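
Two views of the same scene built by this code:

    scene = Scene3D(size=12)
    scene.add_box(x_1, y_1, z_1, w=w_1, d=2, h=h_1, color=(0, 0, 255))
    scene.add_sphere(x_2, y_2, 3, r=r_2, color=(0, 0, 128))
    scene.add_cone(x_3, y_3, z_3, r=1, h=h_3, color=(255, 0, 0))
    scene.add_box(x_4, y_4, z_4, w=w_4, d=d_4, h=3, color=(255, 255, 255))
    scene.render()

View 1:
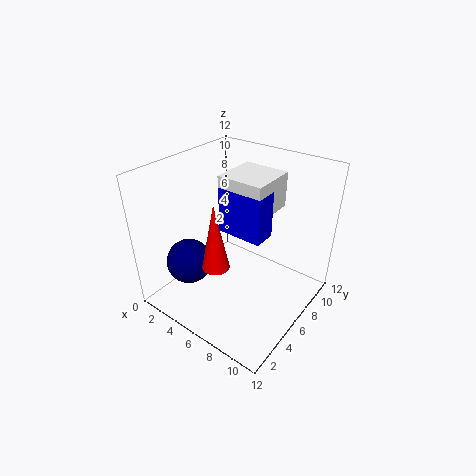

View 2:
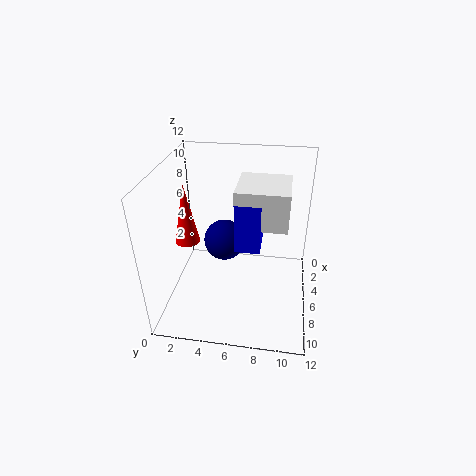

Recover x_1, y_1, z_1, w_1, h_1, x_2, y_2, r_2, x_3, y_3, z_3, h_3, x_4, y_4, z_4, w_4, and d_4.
x_1 = 4; y_1 = 6; z_1 = 6; w_1 = 4; h_1 = 4; x_2 = 2; y_2 = 4; r_2 = 2; x_3 = 7; y_3 = 2; z_3 = 6; h_3 = 5; x_4 = 4; y_4 = 6; z_4 = 8; w_4 = 4; d_4 = 4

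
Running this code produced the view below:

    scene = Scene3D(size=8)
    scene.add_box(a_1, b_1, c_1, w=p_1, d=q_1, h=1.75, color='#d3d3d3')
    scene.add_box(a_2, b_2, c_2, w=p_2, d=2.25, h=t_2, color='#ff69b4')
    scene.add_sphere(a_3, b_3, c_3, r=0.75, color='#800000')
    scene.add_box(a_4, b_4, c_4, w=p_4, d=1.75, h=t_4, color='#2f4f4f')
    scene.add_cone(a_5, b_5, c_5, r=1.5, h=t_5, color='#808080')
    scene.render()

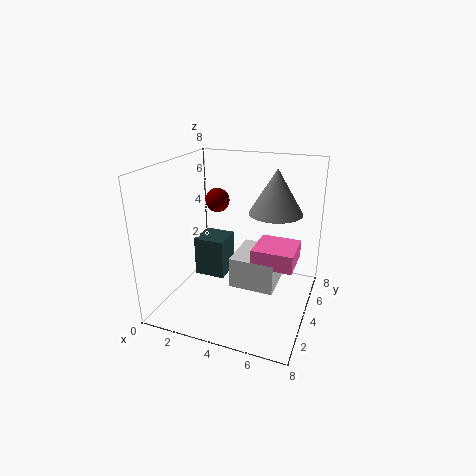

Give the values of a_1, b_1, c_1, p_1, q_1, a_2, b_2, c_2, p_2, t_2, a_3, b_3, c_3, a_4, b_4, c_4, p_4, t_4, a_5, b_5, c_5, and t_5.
a_1 = 3.75; b_1 = 3.25; c_1 = 1.25; p_1 = 2.5; q_1 = 2.75; a_2 = 5; b_2 = 3.25; c_2 = 2.75; p_2 = 2.25; t_2 = 1; a_3 = 1.75; b_3 = 6.25; c_3 = 5.25; a_4 = 1.5; b_4 = 3.5; c_4 = 1.5; p_4 = 1.75; t_4 = 2.25; a_5 = 5.75; b_5 = 5.25; c_5 = 5.25; t_5 = 2.5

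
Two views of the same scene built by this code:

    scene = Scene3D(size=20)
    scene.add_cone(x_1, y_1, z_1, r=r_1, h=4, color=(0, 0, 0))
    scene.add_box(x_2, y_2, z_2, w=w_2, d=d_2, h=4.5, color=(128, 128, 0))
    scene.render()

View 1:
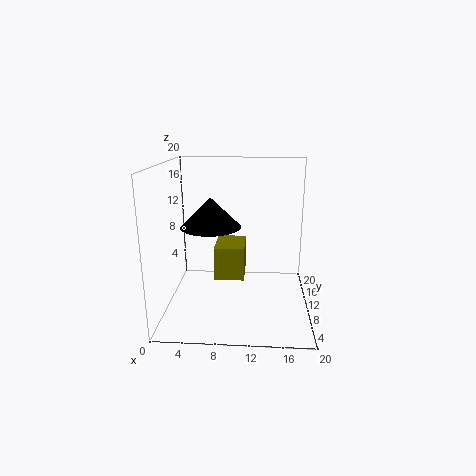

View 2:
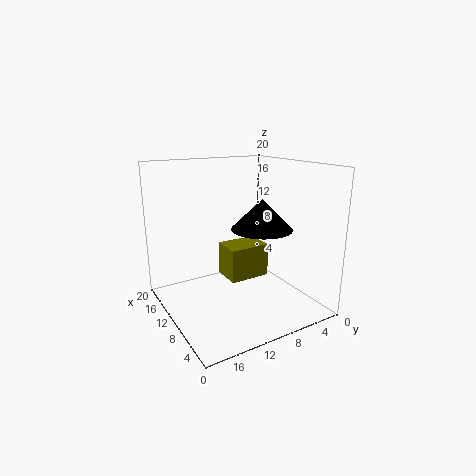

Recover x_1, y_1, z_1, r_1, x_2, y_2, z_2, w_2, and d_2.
x_1 = 6.5
y_1 = 8.5
z_1 = 12
r_1 = 4
x_2 = 7
y_2 = 7
z_2 = 5
w_2 = 4
d_2 = 5.5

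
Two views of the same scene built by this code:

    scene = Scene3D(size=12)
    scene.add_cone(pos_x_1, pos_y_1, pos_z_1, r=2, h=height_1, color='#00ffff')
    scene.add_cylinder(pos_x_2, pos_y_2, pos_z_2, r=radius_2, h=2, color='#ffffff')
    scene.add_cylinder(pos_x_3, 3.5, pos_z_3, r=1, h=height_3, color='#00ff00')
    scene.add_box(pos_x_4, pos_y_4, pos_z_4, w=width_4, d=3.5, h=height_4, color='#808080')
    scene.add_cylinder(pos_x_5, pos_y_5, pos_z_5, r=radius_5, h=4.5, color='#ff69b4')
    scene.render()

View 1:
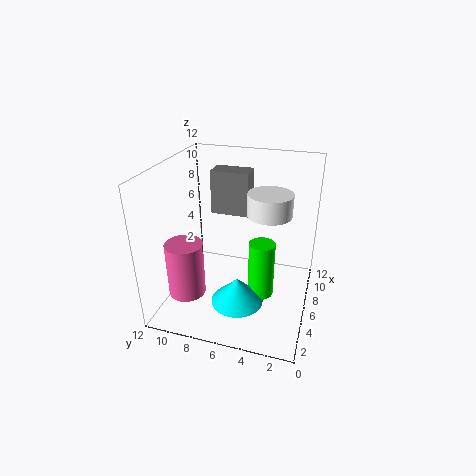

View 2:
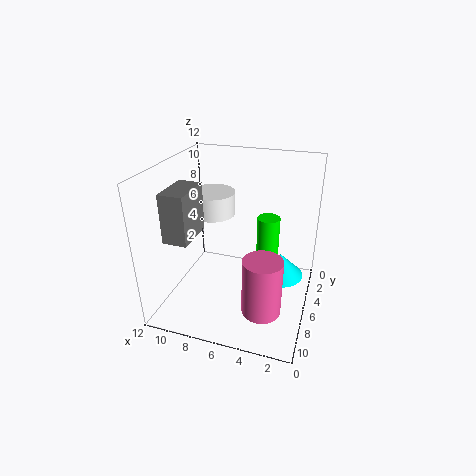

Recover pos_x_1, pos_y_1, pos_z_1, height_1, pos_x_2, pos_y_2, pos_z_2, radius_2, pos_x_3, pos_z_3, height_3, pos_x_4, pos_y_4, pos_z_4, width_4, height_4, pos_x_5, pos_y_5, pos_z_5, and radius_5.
pos_x_1 = 2.5, pos_y_1 = 5, pos_z_1 = 2.5, height_1 = 2, pos_x_2 = 9, pos_y_2 = 4, pos_z_2 = 7, radius_2 = 2, pos_x_3 = 4, pos_z_3 = 2.5, height_3 = 4.5, pos_x_4 = 9, pos_y_4 = 6, pos_z_4 = 6.5, width_4 = 2, height_4 = 4, pos_x_5 = 3, pos_y_5 = 9.5, pos_z_5 = 2, radius_5 = 1.5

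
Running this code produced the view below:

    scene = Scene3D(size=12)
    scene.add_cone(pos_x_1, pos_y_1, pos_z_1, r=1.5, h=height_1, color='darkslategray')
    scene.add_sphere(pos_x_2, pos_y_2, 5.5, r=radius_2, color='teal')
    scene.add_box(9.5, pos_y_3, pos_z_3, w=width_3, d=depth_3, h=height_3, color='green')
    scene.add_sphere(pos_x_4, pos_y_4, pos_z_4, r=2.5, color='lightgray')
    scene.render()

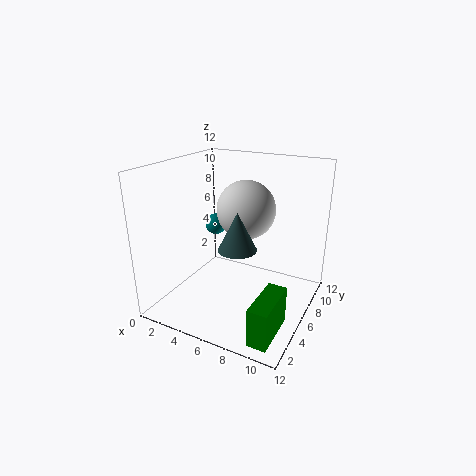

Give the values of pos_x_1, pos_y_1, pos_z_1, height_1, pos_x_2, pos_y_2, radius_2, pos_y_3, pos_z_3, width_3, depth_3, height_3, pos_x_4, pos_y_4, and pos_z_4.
pos_x_1 = 7, pos_y_1 = 4, pos_z_1 = 6, height_1 = 3, pos_x_2 = 2, pos_y_2 = 9, radius_2 = 1, pos_y_3 = 0.5, pos_z_3 = 0.5, width_3 = 1.5, depth_3 = 4, height_3 = 3, pos_x_4 = 6, pos_y_4 = 7.5, pos_z_4 = 8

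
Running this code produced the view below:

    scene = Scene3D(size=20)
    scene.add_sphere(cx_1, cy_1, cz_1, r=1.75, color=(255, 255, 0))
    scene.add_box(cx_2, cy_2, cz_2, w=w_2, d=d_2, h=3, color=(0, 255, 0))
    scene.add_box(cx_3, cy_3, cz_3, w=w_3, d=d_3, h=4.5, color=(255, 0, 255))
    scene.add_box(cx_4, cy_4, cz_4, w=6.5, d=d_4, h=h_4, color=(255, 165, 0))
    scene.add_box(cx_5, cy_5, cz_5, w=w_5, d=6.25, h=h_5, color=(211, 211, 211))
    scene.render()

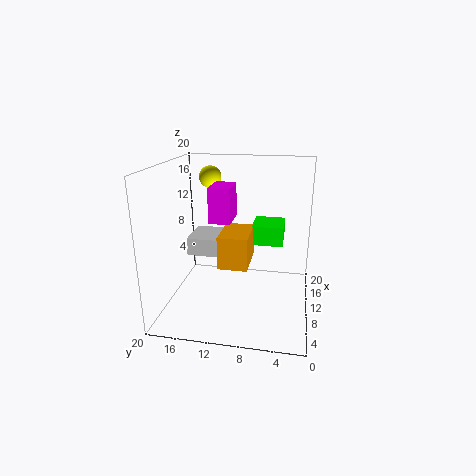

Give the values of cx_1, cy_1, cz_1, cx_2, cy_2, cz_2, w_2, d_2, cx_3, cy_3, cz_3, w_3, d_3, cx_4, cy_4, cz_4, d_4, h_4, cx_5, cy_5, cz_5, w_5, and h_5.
cx_1 = 18, cy_1 = 16, cz_1 = 16.75, cx_2 = 14.25, cy_2 = 4, cz_2 = 7.25, w_2 = 5.25, d_2 = 4.75, cx_3 = 6, cy_3 = 10.25, cz_3 = 13.25, w_3 = 4.25, d_3 = 2.75, cx_4 = 8.75, cy_4 = 8.5, cz_4 = 5.5, d_4 = 4.25, h_4 = 4.75, cx_5 = 12.5, cy_5 = 12.25, cz_5 = 5.5, w_5 = 6, h_5 = 2.75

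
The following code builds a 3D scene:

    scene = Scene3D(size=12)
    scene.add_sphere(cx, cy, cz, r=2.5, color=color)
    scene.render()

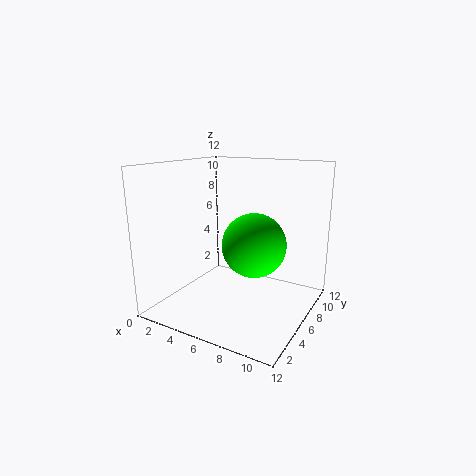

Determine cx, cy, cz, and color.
cx = 8; cy = 5; cz = 6; color = 'lime'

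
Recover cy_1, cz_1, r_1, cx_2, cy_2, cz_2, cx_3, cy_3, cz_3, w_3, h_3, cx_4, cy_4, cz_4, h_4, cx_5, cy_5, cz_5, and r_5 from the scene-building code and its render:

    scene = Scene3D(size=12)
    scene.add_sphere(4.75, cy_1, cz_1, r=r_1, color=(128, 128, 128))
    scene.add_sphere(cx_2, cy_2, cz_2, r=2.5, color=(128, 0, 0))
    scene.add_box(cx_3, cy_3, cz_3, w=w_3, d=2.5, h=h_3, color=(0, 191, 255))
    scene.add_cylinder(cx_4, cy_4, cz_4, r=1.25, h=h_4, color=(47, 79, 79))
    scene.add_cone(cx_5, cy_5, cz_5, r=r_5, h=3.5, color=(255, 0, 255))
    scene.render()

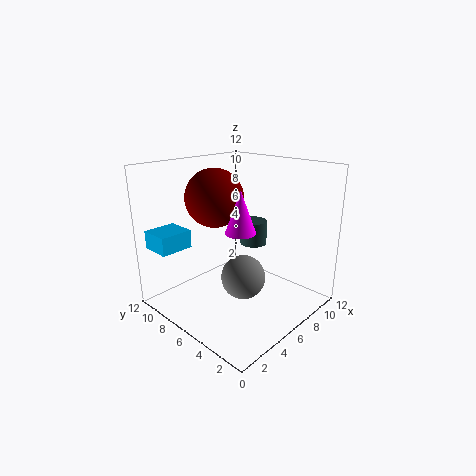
cy_1 = 4.25
cz_1 = 3.5
r_1 = 1.75
cx_2 = 5.75
cy_2 = 8.5
cz_2 = 9
cx_3 = 0.5
cy_3 = 8.75
cz_3 = 5.25
w_3 = 2.75
h_3 = 1.5
cx_4 = 9.75
cy_4 = 7.5
cz_4 = 4
h_4 = 2.25
cx_5 = 5.5
cy_5 = 5.25
cz_5 = 6.75
r_5 = 1.25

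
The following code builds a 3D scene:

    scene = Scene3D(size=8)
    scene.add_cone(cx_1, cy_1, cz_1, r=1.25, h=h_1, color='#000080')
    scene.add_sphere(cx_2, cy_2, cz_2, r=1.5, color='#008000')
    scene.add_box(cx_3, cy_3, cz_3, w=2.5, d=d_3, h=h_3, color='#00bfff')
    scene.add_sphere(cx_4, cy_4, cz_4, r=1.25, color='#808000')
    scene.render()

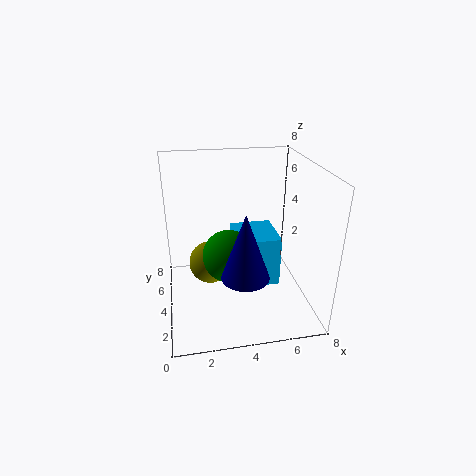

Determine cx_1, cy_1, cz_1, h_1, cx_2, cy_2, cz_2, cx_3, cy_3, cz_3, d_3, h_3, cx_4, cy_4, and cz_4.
cx_1 = 4, cy_1 = 2, cz_1 = 2.75, h_1 = 3.5, cx_2 = 3.5, cy_2 = 4.25, cz_2 = 2.75, cx_3 = 4, cy_3 = 3.75, cz_3 = 0.75, d_3 = 2.75, h_3 = 3, cx_4 = 2.5, cy_4 = 5, cz_4 = 2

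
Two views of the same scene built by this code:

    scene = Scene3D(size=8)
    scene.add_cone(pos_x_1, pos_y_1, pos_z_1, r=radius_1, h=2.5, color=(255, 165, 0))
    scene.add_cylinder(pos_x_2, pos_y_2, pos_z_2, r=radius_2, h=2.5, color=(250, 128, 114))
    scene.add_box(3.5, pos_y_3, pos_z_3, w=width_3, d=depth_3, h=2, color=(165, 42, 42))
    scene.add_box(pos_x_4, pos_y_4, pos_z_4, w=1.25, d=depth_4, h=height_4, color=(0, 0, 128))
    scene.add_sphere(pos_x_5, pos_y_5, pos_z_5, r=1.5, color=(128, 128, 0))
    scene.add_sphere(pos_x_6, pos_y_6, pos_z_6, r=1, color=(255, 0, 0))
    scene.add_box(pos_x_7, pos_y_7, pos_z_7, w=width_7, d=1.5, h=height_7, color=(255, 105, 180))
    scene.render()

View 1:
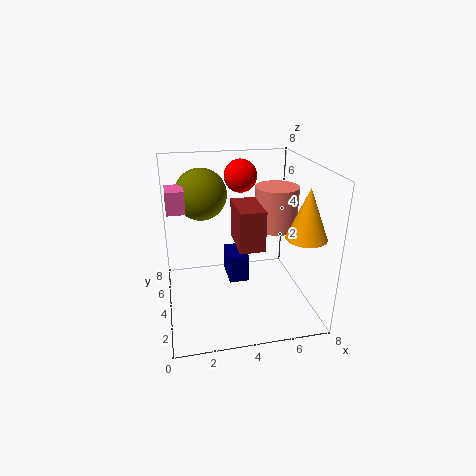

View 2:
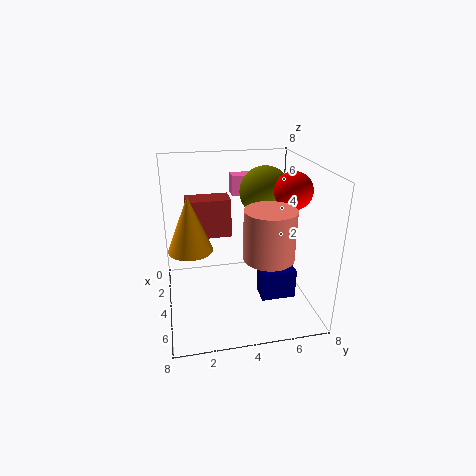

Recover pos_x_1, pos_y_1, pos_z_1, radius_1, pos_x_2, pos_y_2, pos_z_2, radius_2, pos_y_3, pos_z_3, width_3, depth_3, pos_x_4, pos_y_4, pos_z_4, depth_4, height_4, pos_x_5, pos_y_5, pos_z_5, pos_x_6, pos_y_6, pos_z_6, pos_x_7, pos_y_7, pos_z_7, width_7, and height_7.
pos_x_1 = 6.75; pos_y_1 = 1.25; pos_z_1 = 5; radius_1 = 1; pos_x_2 = 6.5; pos_y_2 = 5; pos_z_2 = 4; radius_2 = 1.25; pos_y_3 = 1.25; pos_z_3 = 4.5; width_3 = 1.25; depth_3 = 2.25; pos_x_4 = 3.75; pos_y_4 = 5.25; pos_z_4 = 0.25; depth_4 = 2; height_4 = 1.75; pos_x_5 = 2.25; pos_y_5 = 6; pos_z_5 = 6; pos_x_6 = 4.75; pos_y_6 = 6.75; pos_z_6 = 6.75; pos_x_7 = 0.25; pos_y_7 = 4.25; pos_z_7 = 5.5; width_7 = 1; height_7 = 1.25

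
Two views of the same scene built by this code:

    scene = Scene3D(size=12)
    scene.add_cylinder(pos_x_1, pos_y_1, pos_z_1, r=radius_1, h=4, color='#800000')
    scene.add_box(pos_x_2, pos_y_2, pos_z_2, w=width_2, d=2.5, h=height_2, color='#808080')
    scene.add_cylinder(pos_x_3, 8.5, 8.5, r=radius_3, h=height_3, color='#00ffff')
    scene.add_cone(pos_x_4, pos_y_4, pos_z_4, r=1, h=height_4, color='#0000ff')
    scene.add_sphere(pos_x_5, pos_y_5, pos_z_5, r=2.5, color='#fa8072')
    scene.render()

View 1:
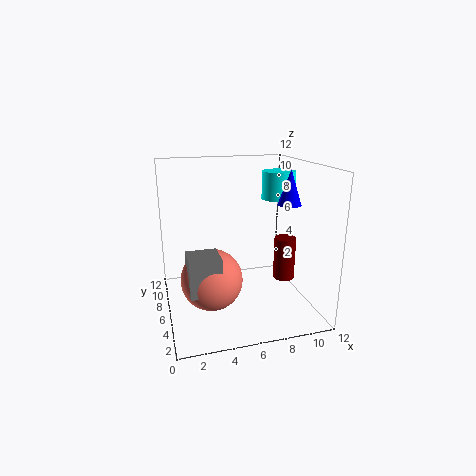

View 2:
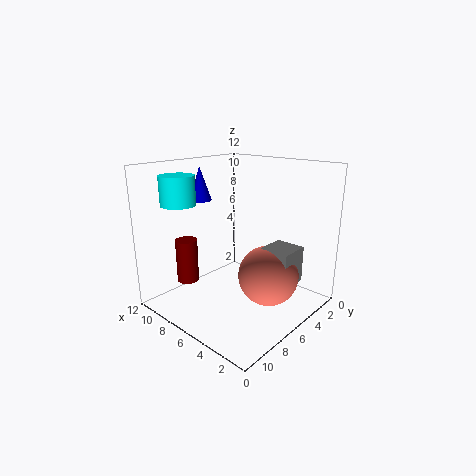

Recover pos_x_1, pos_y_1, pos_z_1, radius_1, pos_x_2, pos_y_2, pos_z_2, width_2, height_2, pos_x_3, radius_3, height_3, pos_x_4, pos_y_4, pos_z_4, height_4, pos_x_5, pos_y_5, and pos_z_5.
pos_x_1 = 11; pos_y_1 = 7.5; pos_z_1 = 1; radius_1 = 1; pos_x_2 = 1.5; pos_y_2 = 3; pos_z_2 = 2.5; width_2 = 2.5; height_2 = 3; pos_x_3 = 10.5; radius_3 = 1.5; height_3 = 2.5; pos_x_4 = 10.5; pos_y_4 = 6; pos_z_4 = 8.5; height_4 = 3; pos_x_5 = 3.5; pos_y_5 = 5; pos_z_5 = 3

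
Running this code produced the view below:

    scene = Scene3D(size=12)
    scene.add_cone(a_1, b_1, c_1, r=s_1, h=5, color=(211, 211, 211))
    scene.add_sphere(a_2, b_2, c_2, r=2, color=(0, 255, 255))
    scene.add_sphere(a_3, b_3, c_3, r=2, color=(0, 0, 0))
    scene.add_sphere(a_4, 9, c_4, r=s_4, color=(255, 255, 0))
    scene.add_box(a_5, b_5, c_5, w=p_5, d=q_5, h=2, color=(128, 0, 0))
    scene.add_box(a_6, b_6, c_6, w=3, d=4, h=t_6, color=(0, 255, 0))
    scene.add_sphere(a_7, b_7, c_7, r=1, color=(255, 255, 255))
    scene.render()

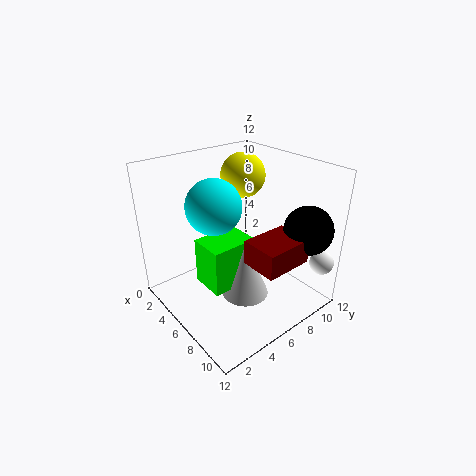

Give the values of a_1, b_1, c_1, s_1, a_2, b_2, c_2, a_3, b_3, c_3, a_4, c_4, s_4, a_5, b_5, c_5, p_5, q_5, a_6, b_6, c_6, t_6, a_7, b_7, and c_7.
a_1 = 7
b_1 = 6
c_1 = 1
s_1 = 2
a_2 = 7
b_2 = 3
c_2 = 10
a_3 = 10
b_3 = 10
c_3 = 7
a_4 = 3
c_4 = 10
s_4 = 2
a_5 = 8
b_5 = 5
c_5 = 5
p_5 = 3
q_5 = 4
a_6 = 4
b_6 = 3
c_6 = 2
t_6 = 4
a_7 = 11
b_7 = 11
c_7 = 4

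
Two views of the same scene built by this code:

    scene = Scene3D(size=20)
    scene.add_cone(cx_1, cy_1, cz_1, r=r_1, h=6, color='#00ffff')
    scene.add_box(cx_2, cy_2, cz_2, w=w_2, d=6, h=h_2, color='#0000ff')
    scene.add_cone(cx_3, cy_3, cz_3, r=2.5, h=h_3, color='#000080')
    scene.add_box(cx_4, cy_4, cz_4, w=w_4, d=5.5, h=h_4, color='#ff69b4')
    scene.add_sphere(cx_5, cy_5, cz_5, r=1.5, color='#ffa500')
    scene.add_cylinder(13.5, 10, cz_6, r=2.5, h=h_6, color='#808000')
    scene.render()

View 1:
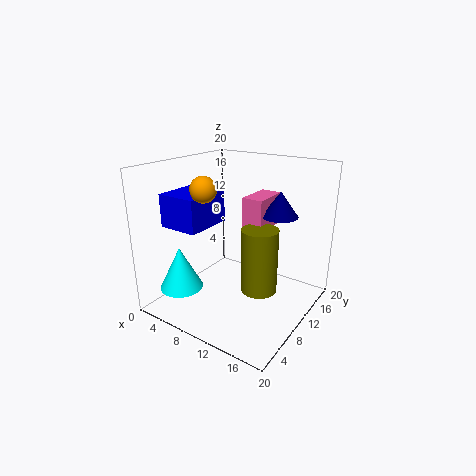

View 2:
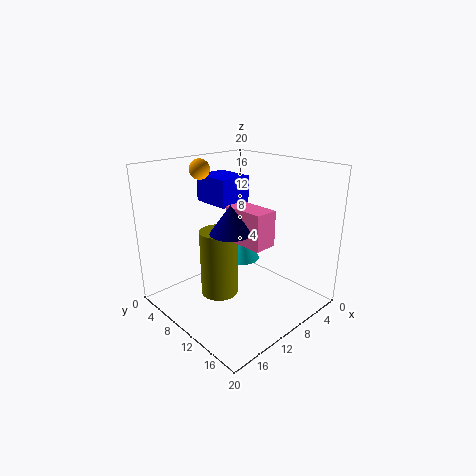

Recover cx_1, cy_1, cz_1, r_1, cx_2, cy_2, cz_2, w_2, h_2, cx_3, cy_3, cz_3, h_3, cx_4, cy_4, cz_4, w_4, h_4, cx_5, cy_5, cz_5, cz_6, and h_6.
cx_1 = 4; cy_1 = 4.5; cz_1 = 3; r_1 = 3; cx_2 = 5; cy_2 = 1; cz_2 = 13.5; w_2 = 5; h_2 = 4; cx_3 = 14.5; cy_3 = 13.5; cz_3 = 13; h_3 = 3.5; cx_4 = 10; cy_4 = 11; cz_4 = 11; w_4 = 3; h_4 = 4.5; cx_5 = 10.5; cy_5 = 2.5; cz_5 = 18.5; cz_6 = 3; h_6 = 9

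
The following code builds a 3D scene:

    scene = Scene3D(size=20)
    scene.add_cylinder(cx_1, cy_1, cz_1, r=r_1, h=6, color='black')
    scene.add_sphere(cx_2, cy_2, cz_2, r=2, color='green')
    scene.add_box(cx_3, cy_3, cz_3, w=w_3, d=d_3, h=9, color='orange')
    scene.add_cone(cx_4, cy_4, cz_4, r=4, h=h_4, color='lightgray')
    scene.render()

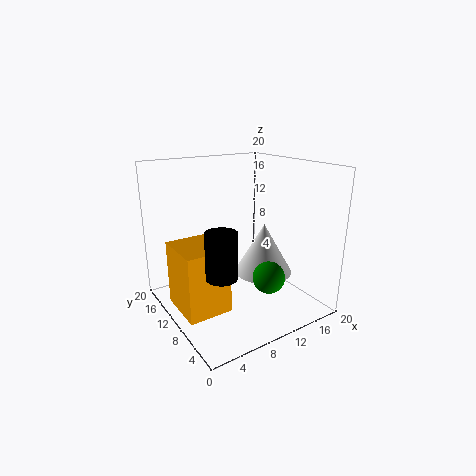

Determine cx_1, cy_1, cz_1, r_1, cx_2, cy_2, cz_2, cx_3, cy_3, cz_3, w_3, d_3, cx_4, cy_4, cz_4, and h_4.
cx_1 = 5, cy_1 = 6, cz_1 = 7, r_1 = 2, cx_2 = 10, cy_2 = 3, cz_2 = 7, cx_3 = 1, cy_3 = 7, cz_3 = 1, w_3 = 6, d_3 = 7, cx_4 = 13, cy_4 = 8, cz_4 = 5, h_4 = 7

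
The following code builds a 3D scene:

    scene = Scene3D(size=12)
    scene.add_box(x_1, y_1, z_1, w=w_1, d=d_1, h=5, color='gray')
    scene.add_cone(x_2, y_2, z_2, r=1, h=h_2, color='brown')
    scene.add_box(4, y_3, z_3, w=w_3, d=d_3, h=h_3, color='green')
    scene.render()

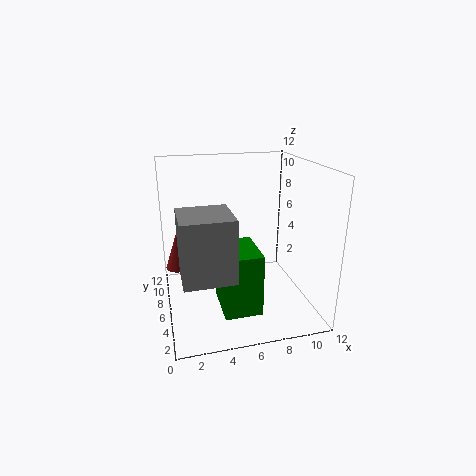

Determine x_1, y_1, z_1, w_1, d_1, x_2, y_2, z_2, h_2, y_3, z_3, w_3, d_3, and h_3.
x_1 = 1, y_1 = 2, z_1 = 4, w_1 = 4, d_1 = 4, x_2 = 1, y_2 = 6, z_2 = 4, h_2 = 3, y_3 = 2, z_3 = 1, w_3 = 3, d_3 = 4, h_3 = 5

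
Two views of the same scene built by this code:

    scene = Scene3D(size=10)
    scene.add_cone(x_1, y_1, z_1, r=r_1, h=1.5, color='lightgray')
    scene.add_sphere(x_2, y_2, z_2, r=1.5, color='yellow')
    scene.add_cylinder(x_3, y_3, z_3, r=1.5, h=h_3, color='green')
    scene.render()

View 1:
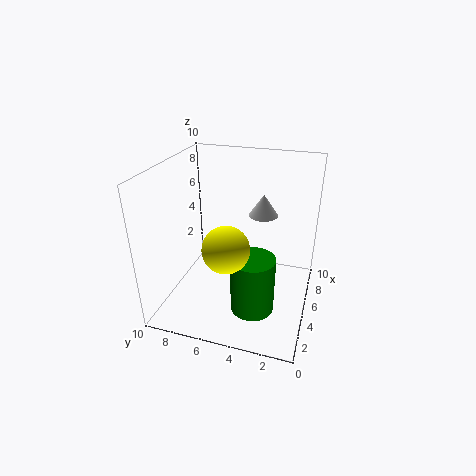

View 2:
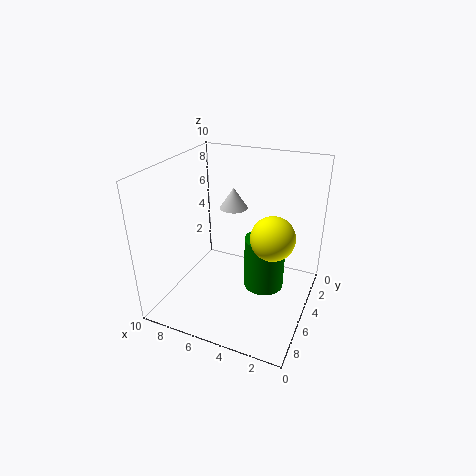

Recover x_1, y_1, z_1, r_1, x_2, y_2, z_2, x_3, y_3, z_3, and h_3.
x_1 = 6; y_1 = 3.5; z_1 = 6.5; r_1 = 1; x_2 = 2.5; y_2 = 5; z_2 = 5.5; x_3 = 3.5; y_3 = 3.5; z_3 = 0.5; h_3 = 4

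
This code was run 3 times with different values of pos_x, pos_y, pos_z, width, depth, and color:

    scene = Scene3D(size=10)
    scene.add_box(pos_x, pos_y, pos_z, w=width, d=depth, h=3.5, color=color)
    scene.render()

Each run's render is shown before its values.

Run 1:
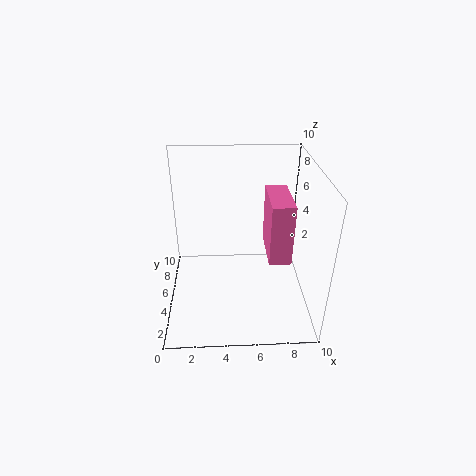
pos_x = 6.5, pos_y = 0.5, pos_z = 6, width = 1.25, depth = 3, color = 'hotpink'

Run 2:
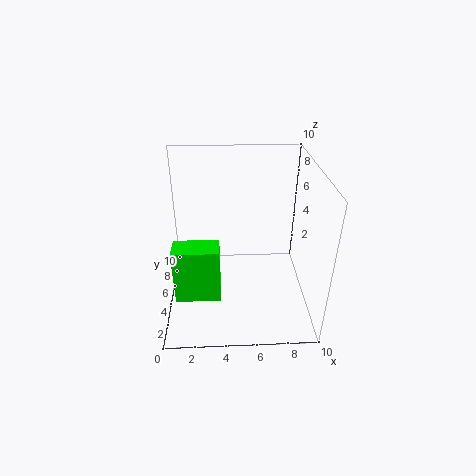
pos_x = 1, pos_y = 1, pos_z = 3, width = 2.75, depth = 1.5, color = 'lime'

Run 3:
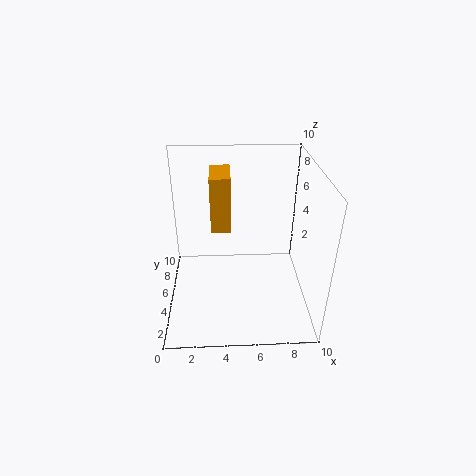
pos_x = 3.25, pos_y = 3.25, pos_z = 6.5, width = 1.25, depth = 2.5, color = 'orange'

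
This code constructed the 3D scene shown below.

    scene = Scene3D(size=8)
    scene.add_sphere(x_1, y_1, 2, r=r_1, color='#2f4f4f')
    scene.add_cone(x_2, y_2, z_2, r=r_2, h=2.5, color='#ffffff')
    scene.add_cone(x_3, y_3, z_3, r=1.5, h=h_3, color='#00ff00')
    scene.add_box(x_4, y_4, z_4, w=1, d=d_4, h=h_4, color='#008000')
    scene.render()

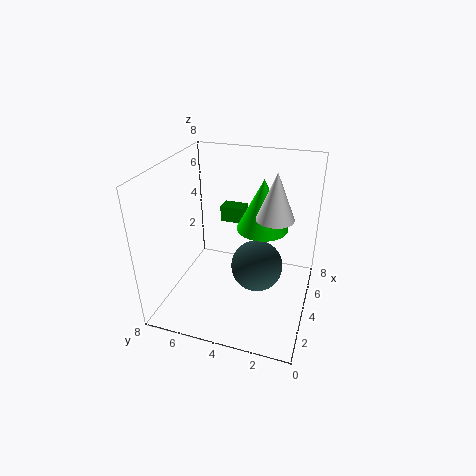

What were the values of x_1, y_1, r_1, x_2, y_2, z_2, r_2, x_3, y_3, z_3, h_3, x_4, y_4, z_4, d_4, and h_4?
x_1 = 4.5
y_1 = 3
r_1 = 1.5
x_2 = 4
y_2 = 2
z_2 = 5.5
r_2 = 1
x_3 = 5.5
y_3 = 3
z_3 = 4
h_3 = 3
x_4 = 6.5
y_4 = 4.5
z_4 = 3.5
d_4 = 1.5
h_4 = 1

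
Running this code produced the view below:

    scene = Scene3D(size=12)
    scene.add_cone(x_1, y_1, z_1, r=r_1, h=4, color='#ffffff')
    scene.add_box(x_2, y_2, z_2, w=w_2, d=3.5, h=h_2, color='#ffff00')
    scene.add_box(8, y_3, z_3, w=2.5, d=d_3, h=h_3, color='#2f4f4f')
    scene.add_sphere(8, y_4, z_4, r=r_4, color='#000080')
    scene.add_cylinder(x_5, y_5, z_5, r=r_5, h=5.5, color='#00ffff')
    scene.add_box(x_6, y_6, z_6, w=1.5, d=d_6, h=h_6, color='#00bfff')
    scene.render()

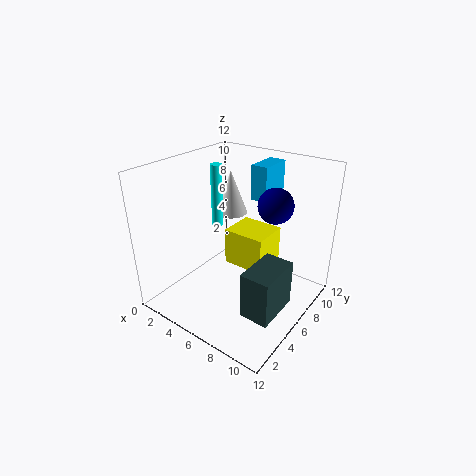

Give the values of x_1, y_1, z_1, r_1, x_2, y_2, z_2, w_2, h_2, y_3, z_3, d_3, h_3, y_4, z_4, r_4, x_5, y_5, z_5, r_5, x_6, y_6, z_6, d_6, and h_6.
x_1 = 3, y_1 = 9, z_1 = 6.5, r_1 = 1.5, x_2 = 3, y_2 = 8, z_2 = 1.5, w_2 = 4, h_2 = 3.5, y_3 = 3.5, z_3 = 0.5, d_3 = 4, h_3 = 4, y_4 = 8.5, z_4 = 8.5, r_4 = 1.5, x_5 = 3, y_5 = 7, z_5 = 6, r_5 = 0.5, x_6 = 5.5, y_6 = 8.5, z_6 = 8.5, d_6 = 3, h_6 = 3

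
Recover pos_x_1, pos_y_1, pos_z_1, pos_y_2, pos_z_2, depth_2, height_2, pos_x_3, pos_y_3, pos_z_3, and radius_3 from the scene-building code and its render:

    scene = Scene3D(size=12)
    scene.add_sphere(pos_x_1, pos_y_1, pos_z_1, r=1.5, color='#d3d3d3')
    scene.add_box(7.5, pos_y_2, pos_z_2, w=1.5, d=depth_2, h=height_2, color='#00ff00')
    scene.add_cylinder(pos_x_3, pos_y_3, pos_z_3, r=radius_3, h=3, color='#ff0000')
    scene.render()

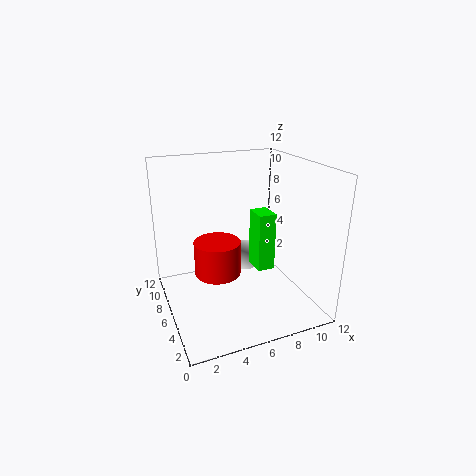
pos_x_1 = 8.5; pos_y_1 = 10; pos_z_1 = 2; pos_y_2 = 5; pos_z_2 = 3; depth_2 = 2; height_2 = 5; pos_x_3 = 4.5; pos_y_3 = 7; pos_z_3 = 2.5; radius_3 = 2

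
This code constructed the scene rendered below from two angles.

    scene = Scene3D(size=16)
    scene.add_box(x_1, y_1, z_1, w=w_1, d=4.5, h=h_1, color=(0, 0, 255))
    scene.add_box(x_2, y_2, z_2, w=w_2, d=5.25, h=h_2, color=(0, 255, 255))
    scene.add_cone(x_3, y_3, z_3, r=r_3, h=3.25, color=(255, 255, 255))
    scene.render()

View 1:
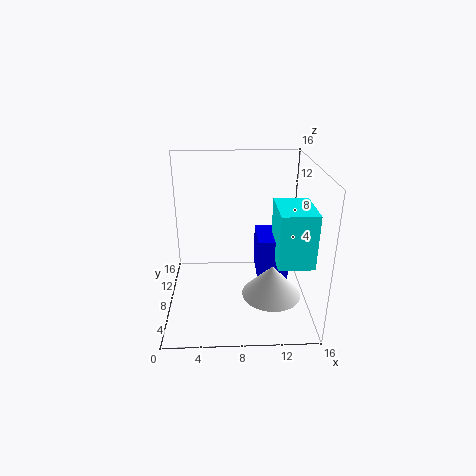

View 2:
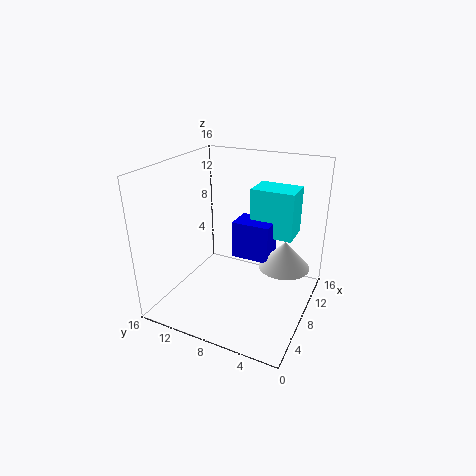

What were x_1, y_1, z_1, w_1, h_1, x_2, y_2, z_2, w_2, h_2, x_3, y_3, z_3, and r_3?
x_1 = 10
y_1 = 5.25
z_1 = 4.25
w_1 = 3.25
h_1 = 4.5
x_2 = 11.75
y_2 = 3
z_2 = 6.75
w_2 = 3.75
h_2 = 5.75
x_3 = 11.25
y_3 = 3.5
z_3 = 3.75
r_3 = 3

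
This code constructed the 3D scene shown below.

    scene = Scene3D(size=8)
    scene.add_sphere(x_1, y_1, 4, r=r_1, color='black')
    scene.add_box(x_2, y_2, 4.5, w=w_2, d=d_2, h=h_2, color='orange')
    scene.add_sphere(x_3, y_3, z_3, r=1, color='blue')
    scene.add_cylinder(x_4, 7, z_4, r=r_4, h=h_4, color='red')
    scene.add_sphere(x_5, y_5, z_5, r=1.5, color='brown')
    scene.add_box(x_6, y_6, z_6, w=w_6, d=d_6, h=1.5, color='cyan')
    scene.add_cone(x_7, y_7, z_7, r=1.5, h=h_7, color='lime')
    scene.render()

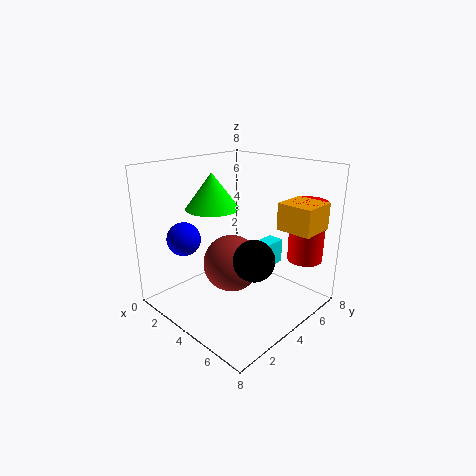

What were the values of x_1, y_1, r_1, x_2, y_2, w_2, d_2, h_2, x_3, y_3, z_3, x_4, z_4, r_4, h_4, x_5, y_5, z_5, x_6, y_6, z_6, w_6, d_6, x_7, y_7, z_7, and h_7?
x_1 = 6.5; y_1 = 2.5; r_1 = 1; x_2 = 5.5; y_2 = 5.5; w_2 = 2; d_2 = 2; h_2 = 1.5; x_3 = 1; y_3 = 2.5; z_3 = 3.5; x_4 = 6.5; z_4 = 2.5; r_4 = 1; h_4 = 3.5; x_5 = 4.5; y_5 = 3; z_5 = 3; x_6 = 3.5; y_6 = 6; z_6 = 1.5; w_6 = 1; d_6 = 1.5; x_7 = 2.5; y_7 = 3.5; z_7 = 5.5; h_7 = 2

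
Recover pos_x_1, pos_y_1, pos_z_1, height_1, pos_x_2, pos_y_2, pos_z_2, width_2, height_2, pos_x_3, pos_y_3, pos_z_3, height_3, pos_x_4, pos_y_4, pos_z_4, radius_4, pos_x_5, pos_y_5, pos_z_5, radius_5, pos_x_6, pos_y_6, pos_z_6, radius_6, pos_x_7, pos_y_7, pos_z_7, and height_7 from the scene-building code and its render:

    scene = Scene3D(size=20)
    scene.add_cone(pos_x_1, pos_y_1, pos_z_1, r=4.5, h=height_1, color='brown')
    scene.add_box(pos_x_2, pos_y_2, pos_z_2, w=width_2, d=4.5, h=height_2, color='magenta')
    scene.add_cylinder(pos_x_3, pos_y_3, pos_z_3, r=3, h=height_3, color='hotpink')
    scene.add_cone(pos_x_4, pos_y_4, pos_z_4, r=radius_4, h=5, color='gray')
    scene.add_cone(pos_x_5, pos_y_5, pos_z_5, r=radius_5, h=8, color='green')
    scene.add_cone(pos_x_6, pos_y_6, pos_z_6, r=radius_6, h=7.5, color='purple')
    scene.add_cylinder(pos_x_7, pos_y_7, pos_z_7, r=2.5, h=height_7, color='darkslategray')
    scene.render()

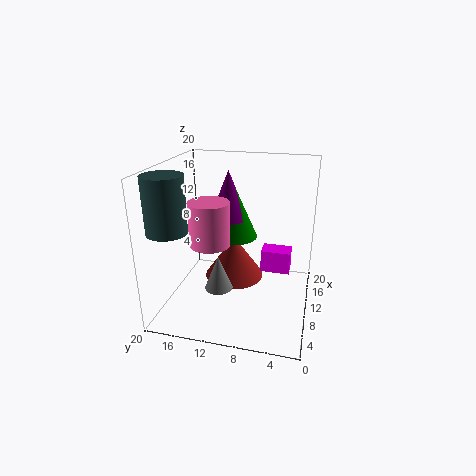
pos_x_1 = 13.5
pos_y_1 = 11.5
pos_z_1 = 2
height_1 = 6.5
pos_x_2 = 14.5
pos_y_2 = 3
pos_z_2 = 2.5
width_2 = 3
height_2 = 3.5
pos_x_3 = 11
pos_y_3 = 14.5
pos_z_3 = 8
height_3 = 6.5
pos_x_4 = 8.5
pos_y_4 = 12.5
pos_z_4 = 2.5
radius_4 = 2
pos_x_5 = 16
pos_y_5 = 12
pos_z_5 = 7.5
radius_5 = 3.5
pos_x_6 = 16
pos_y_6 = 13
pos_z_6 = 10.5
radius_6 = 3
pos_x_7 = 3
pos_y_7 = 17
pos_z_7 = 13
height_7 = 7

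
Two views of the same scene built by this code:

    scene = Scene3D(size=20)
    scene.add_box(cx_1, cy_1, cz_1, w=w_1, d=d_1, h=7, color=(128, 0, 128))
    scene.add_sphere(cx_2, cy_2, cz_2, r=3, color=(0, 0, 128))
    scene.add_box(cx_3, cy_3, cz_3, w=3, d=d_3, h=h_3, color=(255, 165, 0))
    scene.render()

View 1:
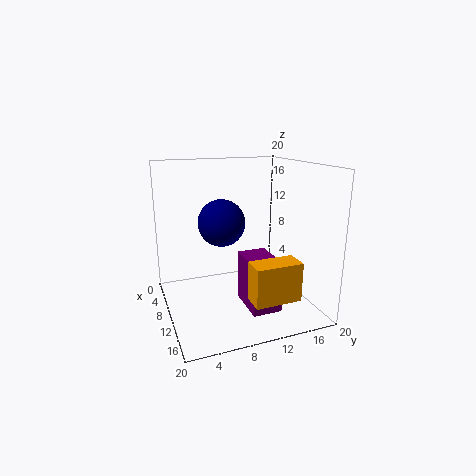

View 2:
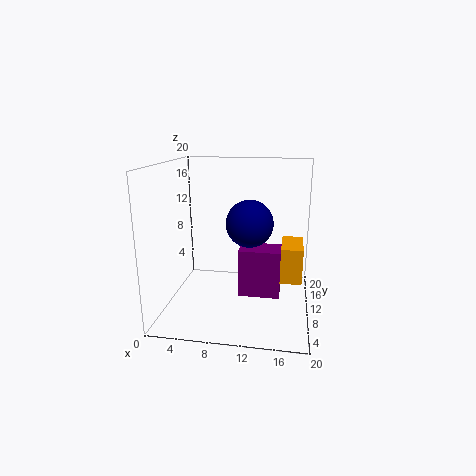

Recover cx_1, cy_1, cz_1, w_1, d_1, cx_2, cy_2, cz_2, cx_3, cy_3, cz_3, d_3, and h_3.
cx_1 = 10, cy_1 = 10, cz_1 = 1, w_1 = 6, d_1 = 4, cx_2 = 12, cy_2 = 7, cz_2 = 13, cx_3 = 16, cy_3 = 9, cz_3 = 4, d_3 = 6, h_3 = 5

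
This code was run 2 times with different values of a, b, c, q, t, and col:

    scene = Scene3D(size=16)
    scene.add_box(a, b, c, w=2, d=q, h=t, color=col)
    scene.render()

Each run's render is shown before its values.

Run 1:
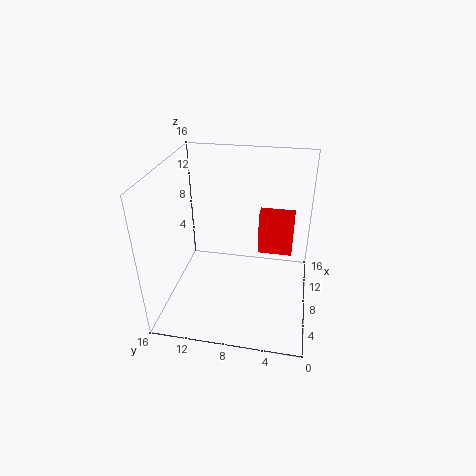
a = 10; b = 2; c = 5; q = 4; t = 5; col = 'red'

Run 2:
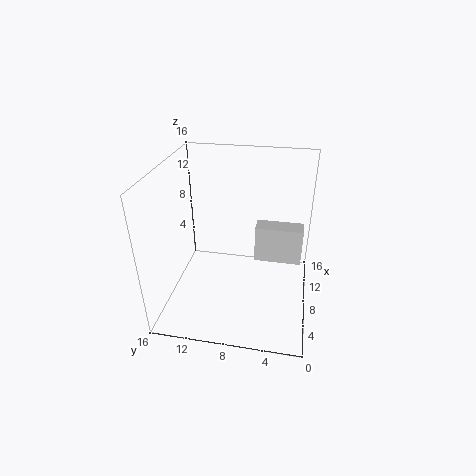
a = 7; b = 1; c = 6; q = 5; t = 4; col = 'lightgray'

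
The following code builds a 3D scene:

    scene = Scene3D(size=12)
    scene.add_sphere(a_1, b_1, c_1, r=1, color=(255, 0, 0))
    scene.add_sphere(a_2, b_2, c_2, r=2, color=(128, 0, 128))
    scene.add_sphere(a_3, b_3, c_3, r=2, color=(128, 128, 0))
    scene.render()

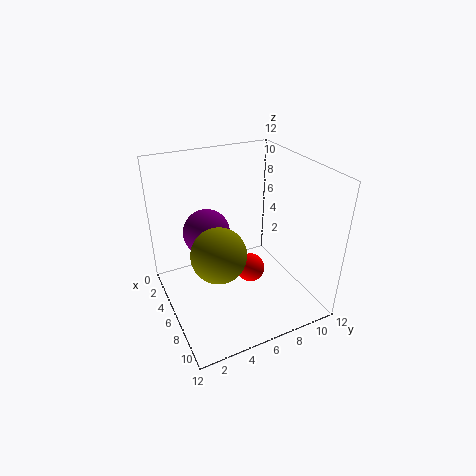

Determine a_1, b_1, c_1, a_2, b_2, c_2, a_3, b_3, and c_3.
a_1 = 10, b_1 = 5, c_1 = 6, a_2 = 4, b_2 = 4, c_2 = 6, a_3 = 9, b_3 = 3, c_3 = 7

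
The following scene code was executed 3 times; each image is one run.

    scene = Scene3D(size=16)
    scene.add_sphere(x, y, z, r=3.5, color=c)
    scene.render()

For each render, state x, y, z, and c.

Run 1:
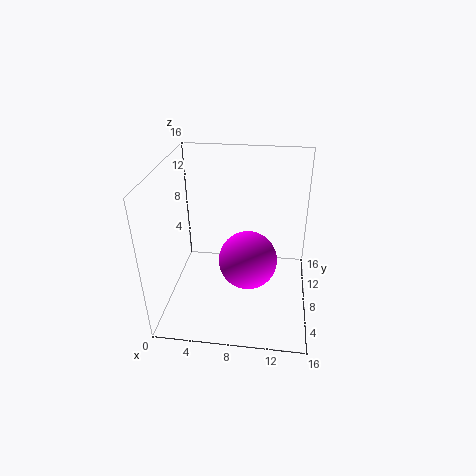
x = 9
y = 9.5
z = 4
c = 'magenta'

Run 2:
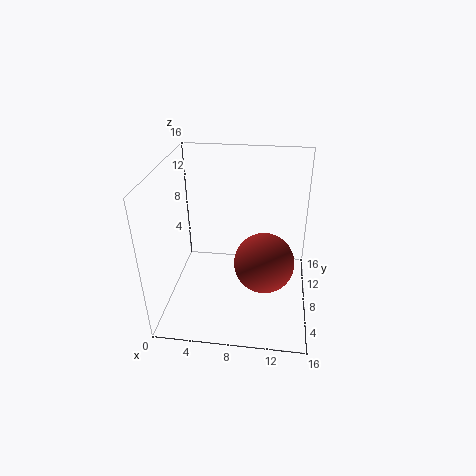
x = 11
y = 8.5
z = 4.5
c = 'brown'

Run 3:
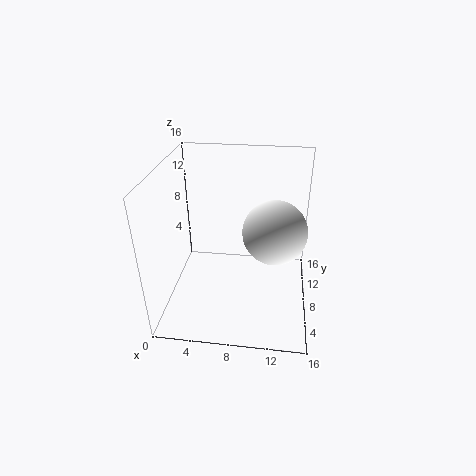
x = 12
y = 8
z = 9
c = 'white'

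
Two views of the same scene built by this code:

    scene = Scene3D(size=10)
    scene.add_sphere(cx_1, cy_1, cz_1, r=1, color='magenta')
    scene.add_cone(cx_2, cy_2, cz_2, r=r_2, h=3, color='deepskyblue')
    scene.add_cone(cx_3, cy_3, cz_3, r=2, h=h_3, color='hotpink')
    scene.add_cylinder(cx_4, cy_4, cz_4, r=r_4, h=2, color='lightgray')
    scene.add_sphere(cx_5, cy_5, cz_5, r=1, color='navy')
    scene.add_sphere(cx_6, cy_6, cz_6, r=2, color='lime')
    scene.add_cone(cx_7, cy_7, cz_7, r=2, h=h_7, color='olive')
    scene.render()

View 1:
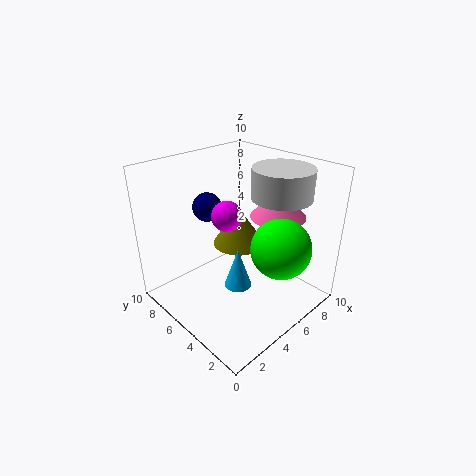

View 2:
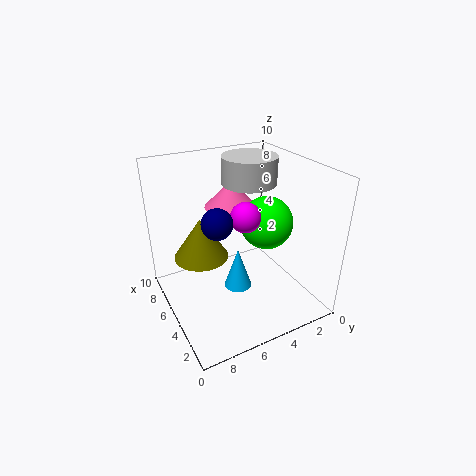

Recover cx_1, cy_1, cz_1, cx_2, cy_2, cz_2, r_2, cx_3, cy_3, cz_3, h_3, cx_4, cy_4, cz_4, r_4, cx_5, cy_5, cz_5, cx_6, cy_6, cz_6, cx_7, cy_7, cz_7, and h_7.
cx_1 = 4; cy_1 = 5; cz_1 = 7; cx_2 = 5; cy_2 = 5; cz_2 = 1; r_2 = 1; cx_3 = 8; cy_3 = 4; cz_3 = 6; h_3 = 2; cx_4 = 7; cy_4 = 3; cz_4 = 8; r_4 = 2; cx_5 = 4; cy_5 = 7; cz_5 = 7; cx_6 = 6; cy_6 = 2; cz_6 = 5; cx_7 = 7; cy_7 = 7; cz_7 = 3; h_7 = 3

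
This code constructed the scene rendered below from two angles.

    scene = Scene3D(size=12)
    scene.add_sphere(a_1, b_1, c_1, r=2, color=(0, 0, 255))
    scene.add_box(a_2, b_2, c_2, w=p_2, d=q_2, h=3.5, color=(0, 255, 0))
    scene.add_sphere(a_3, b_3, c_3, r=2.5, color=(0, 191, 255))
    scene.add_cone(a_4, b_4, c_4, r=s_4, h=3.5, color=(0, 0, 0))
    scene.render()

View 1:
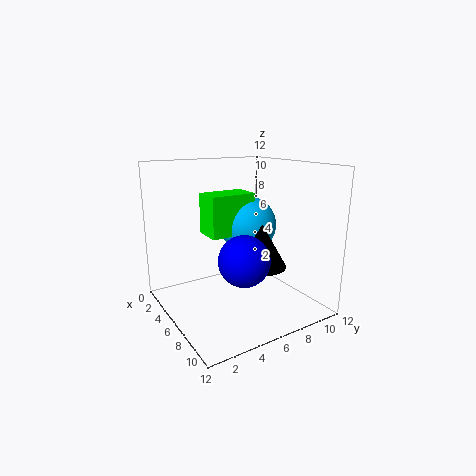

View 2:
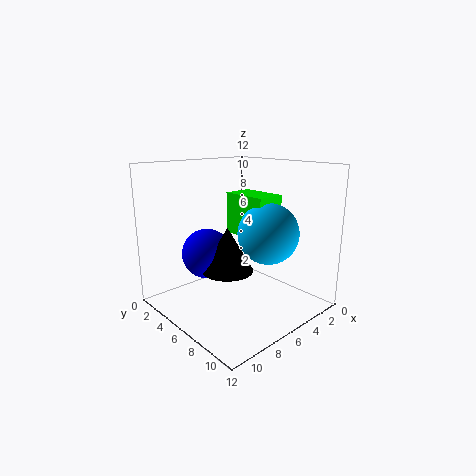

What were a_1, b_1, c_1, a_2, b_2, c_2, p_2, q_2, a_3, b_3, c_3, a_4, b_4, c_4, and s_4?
a_1 = 8.5, b_1 = 5, c_1 = 5, a_2 = 3, b_2 = 4, c_2 = 6, p_2 = 2.5, q_2 = 4, a_3 = 4.5, b_3 = 8, c_3 = 6.5, a_4 = 8, b_4 = 7, c_4 = 4, s_4 = 2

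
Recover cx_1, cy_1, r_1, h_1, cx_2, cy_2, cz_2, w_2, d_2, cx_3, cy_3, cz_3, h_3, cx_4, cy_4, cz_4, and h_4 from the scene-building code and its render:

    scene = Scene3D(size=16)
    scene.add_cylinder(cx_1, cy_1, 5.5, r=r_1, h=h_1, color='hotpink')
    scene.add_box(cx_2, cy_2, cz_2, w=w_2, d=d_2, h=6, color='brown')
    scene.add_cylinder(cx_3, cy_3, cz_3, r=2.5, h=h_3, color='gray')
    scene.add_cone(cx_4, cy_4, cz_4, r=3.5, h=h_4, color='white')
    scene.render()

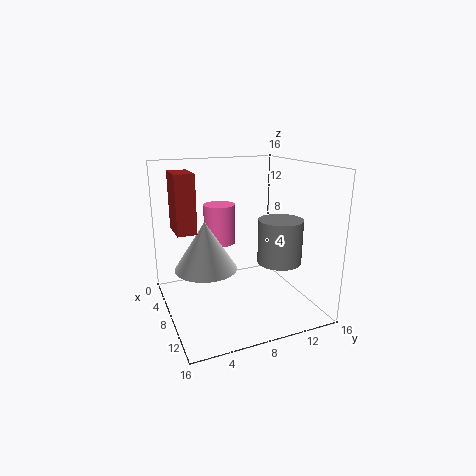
cx_1 = 2
cy_1 = 8
r_1 = 2
h_1 = 5
cx_2 = 6
cy_2 = 1
cz_2 = 9.5
w_2 = 3.5
d_2 = 2
cx_3 = 9.5
cy_3 = 12.5
cz_3 = 5
h_3 = 5
cx_4 = 7
cy_4 = 4.5
cz_4 = 4.5
h_4 = 5.5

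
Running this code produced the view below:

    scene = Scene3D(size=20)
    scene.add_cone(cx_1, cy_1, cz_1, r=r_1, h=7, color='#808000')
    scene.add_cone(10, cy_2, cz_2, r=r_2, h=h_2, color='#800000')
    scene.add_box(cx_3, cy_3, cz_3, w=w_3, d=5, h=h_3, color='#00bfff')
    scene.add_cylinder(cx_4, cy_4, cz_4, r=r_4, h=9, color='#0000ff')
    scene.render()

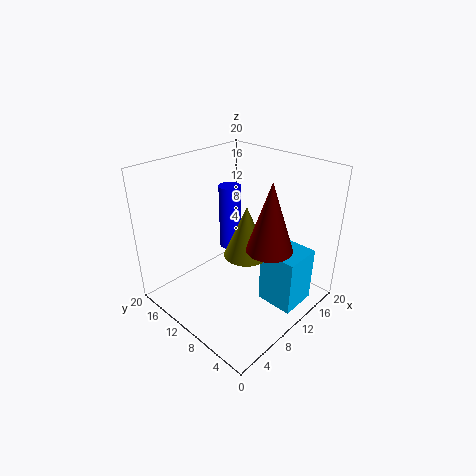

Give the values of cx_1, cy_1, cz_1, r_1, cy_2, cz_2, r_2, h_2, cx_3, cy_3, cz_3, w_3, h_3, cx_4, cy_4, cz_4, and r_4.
cx_1 = 9.5
cy_1 = 8
cz_1 = 8.5
r_1 = 3
cy_2 = 4.5
cz_2 = 10.5
r_2 = 3
h_2 = 9
cx_3 = 9.5
cy_3 = 0.5
cz_3 = 2.5
w_3 = 5
h_3 = 7.5
cx_4 = 10.5
cy_4 = 12
cz_4 = 8
r_4 = 1.5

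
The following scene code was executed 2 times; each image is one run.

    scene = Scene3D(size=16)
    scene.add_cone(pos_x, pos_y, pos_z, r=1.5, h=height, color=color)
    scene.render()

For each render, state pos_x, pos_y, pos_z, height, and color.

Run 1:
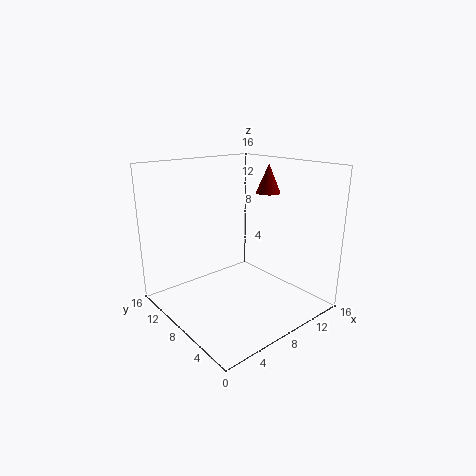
pos_x = 14
pos_y = 9.5
pos_z = 12
height = 3.5
color = 'maroon'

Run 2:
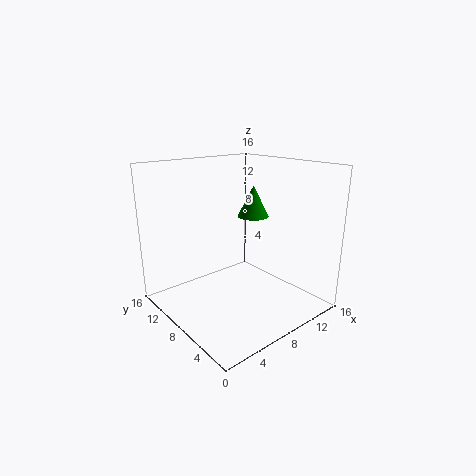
pos_x = 7
pos_y = 4.5
pos_z = 11.5
height = 3
color = 'green'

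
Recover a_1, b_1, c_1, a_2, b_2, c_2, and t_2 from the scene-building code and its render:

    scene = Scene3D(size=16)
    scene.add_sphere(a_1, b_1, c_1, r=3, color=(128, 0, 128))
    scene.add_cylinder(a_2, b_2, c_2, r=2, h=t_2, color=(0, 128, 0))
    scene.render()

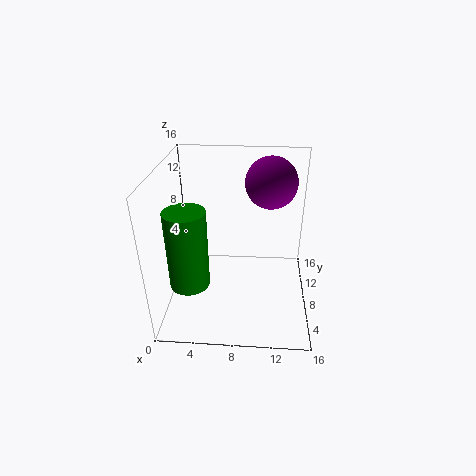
a_1 = 11.5
b_1 = 12
c_1 = 13
a_2 = 3.5
b_2 = 3
c_2 = 5.5
t_2 = 8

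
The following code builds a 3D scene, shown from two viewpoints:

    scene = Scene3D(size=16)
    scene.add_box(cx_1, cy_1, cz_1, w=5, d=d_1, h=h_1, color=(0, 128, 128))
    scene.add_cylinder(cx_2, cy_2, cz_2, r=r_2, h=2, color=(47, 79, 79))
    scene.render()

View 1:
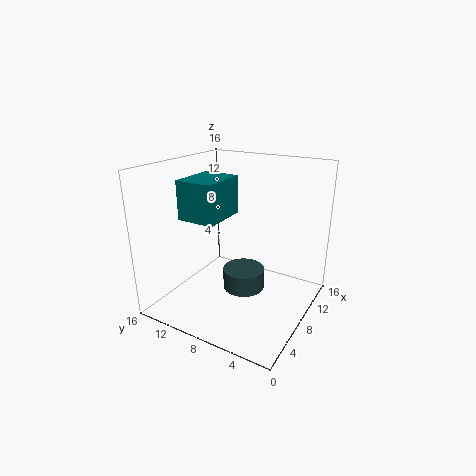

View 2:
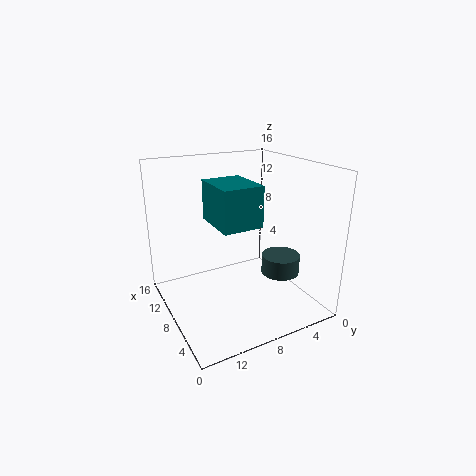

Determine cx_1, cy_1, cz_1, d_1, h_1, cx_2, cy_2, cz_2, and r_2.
cx_1 = 3; cy_1 = 8; cz_1 = 11; d_1 = 4; h_1 = 4; cx_2 = 4; cy_2 = 5; cz_2 = 5; r_2 = 2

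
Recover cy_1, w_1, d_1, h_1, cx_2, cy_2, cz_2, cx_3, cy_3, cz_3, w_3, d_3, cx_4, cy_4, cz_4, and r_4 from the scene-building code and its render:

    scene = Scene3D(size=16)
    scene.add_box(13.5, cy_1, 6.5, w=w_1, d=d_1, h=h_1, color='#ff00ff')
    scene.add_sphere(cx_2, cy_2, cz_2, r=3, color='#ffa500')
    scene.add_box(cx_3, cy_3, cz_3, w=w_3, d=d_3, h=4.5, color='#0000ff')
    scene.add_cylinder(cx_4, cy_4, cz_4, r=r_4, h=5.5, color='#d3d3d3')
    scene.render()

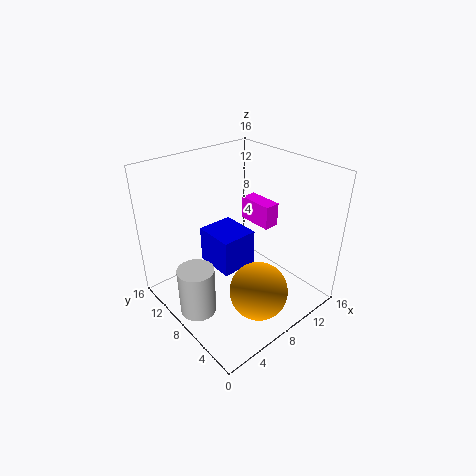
cy_1 = 9; w_1 = 2; d_1 = 4.5; h_1 = 3; cx_2 = 6.5; cy_2 = 3; cz_2 = 4.5; cx_3 = 7; cy_3 = 9; cz_3 = 2.5; w_3 = 4.5; d_3 = 5; cx_4 = 2.5; cy_4 = 8.5; cz_4 = 0.5; r_4 = 2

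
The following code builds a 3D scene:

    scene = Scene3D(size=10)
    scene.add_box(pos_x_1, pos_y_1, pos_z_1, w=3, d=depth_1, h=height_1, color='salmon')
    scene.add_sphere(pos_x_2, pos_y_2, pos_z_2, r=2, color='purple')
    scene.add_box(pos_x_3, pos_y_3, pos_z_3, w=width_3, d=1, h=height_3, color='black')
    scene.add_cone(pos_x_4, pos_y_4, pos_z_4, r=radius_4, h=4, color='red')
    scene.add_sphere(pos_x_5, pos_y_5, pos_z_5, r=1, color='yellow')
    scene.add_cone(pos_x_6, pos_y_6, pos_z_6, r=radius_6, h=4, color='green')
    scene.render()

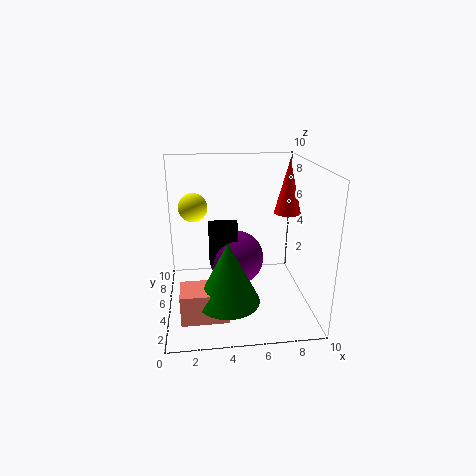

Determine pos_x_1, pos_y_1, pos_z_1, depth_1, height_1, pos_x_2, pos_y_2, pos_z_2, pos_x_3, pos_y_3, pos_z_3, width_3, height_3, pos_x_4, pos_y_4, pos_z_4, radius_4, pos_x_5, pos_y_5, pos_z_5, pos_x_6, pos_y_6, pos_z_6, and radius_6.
pos_x_1 = 1, pos_y_1 = 1, pos_z_1 = 1, depth_1 = 2, height_1 = 2, pos_x_2 = 5, pos_y_2 = 6, pos_z_2 = 3, pos_x_3 = 3, pos_y_3 = 5, pos_z_3 = 3, width_3 = 2, height_3 = 3, pos_x_4 = 9, pos_y_4 = 7, pos_z_4 = 6, radius_4 = 1, pos_x_5 = 2, pos_y_5 = 6, pos_z_5 = 7, pos_x_6 = 4, pos_y_6 = 2, pos_z_6 = 2, radius_6 = 2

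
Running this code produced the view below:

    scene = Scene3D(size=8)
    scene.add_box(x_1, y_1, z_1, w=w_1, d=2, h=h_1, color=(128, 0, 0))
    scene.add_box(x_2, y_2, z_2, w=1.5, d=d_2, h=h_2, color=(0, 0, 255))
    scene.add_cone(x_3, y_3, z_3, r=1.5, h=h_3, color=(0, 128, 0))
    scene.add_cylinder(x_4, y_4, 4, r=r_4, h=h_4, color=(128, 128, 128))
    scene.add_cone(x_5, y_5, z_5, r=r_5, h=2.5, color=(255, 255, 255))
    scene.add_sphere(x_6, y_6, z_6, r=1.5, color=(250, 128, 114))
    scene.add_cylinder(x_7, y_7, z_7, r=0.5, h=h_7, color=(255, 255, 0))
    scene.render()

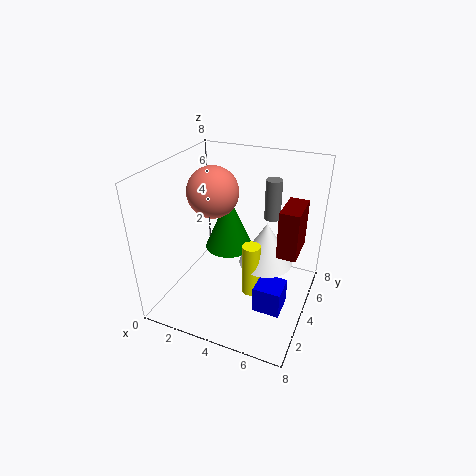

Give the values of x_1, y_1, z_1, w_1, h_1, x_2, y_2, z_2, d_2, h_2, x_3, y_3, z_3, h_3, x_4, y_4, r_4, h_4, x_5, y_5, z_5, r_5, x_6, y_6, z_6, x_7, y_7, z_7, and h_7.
x_1 = 6.5; y_1 = 3; z_1 = 4; w_1 = 1; h_1 = 2.5; x_2 = 5.5; y_2 = 2.5; z_2 = 0.5; d_2 = 1.5; h_2 = 1.5; x_3 = 2.5; y_3 = 6; z_3 = 2; h_3 = 3.5; x_4 = 5; y_4 = 7; r_4 = 0.5; h_4 = 2.5; x_5 = 5.5; y_5 = 4.5; z_5 = 2.5; r_5 = 1.5; x_6 = 2; y_6 = 5; z_6 = 6; x_7 = 5; y_7 = 3.5; z_7 = 1; h_7 = 3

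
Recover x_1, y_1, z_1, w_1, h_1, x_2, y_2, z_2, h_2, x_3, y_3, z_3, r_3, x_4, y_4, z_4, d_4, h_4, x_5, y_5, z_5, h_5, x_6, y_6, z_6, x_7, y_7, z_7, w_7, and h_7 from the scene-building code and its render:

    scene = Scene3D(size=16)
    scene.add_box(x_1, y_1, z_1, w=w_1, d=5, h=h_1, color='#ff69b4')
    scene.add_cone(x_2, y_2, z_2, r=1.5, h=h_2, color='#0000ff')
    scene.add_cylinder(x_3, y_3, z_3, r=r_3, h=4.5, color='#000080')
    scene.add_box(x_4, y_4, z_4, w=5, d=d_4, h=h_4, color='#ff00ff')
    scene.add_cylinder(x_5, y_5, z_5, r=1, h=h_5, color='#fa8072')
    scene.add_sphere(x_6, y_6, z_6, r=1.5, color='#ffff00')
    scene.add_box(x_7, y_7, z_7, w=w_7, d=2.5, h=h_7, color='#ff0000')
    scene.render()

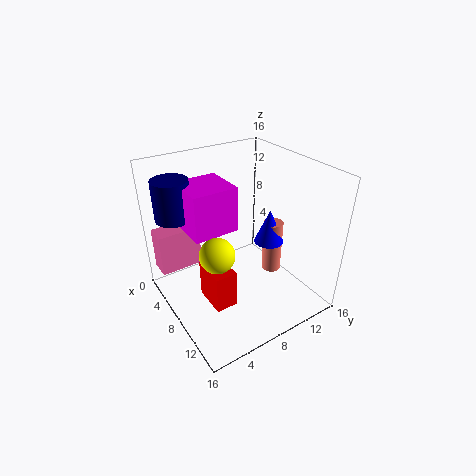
x_1 = 1, y_1 = 0.5, z_1 = 3, w_1 = 2.5, h_1 = 5, x_2 = 11.5, y_2 = 9.5, z_2 = 9, h_2 = 3.5, x_3 = 3.5, y_3 = 2.5, z_3 = 10, r_3 = 2, x_4 = 3, y_4 = 3, z_4 = 9, d_4 = 5, h_4 = 5, x_5 = 11.5, y_5 = 10, z_5 = 5.5, h_5 = 5.5, x_6 = 14, y_6 = 2, z_6 = 11.5, x_7 = 6, y_7 = 4, z_7 = 0.5, w_7 = 4, h_7 = 4.5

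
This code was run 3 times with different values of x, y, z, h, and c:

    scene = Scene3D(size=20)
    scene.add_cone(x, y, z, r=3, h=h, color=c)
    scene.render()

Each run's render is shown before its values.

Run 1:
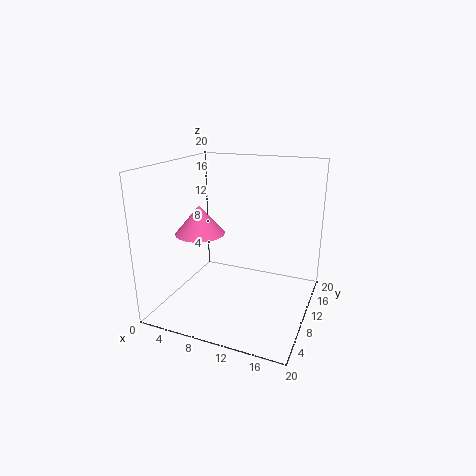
x = 7.5
y = 4
z = 12.5
h = 3.5
c = 'hotpink'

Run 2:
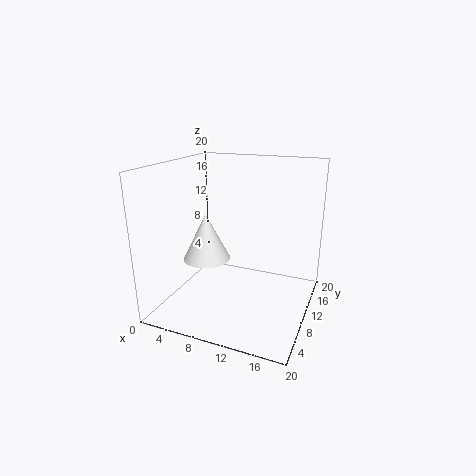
x = 7.5
y = 5.5
z = 8.5
h = 6
c = 'white'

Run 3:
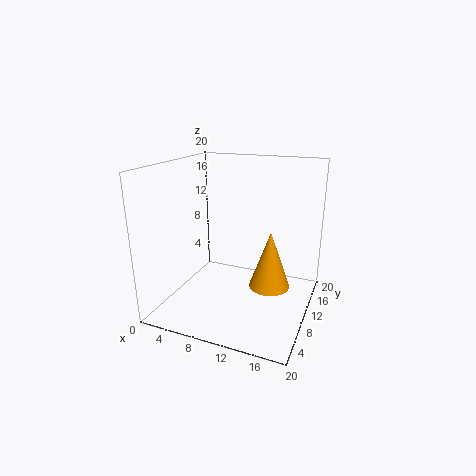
x = 14
y = 12.5
z = 2
h = 8.5
c = 'orange'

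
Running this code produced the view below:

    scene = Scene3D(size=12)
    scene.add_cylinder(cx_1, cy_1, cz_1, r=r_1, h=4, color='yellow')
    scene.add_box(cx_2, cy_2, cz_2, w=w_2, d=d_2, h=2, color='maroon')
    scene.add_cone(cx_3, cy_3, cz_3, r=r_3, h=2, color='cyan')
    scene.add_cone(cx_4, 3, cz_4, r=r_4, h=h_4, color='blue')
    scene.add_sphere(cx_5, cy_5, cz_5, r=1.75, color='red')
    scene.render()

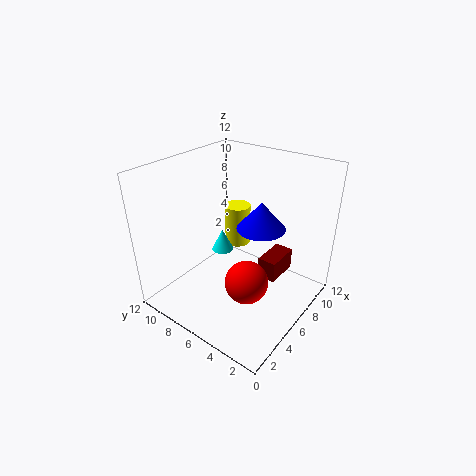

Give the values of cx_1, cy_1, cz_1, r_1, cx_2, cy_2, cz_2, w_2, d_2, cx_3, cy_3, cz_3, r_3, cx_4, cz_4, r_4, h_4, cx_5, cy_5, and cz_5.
cx_1 = 10.25; cy_1 = 9.25; cz_1 = 2.5; r_1 = 1.25; cx_2 = 8.5; cy_2 = 3.75; cz_2 = 0.75; w_2 = 3.25; d_2 = 1.75; cx_3 = 7.25; cy_3 = 8.75; cz_3 = 3.25; r_3 = 1; cx_4 = 4.75; cz_4 = 8.5; r_4 = 1.75; h_4 = 2; cx_5 = 4.5; cy_5 = 4; cz_5 = 3.25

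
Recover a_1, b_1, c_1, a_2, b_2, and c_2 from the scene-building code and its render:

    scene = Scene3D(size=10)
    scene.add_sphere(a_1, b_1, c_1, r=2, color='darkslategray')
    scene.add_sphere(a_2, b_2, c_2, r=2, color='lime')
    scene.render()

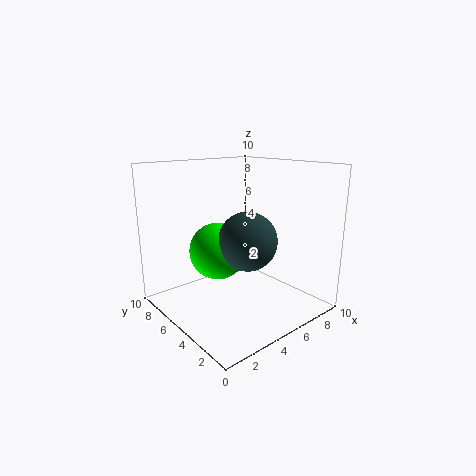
a_1 = 5
b_1 = 4
c_1 = 5
a_2 = 4
b_2 = 6
c_2 = 4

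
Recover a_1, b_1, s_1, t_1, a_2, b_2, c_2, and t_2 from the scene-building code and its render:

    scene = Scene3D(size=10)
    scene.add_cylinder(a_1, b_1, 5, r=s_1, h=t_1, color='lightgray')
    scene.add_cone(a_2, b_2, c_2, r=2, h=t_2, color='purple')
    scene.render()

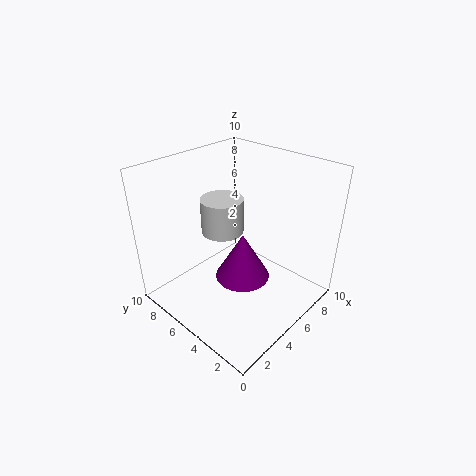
a_1 = 5; b_1 = 6.5; s_1 = 1.5; t_1 = 2.5; a_2 = 5.5; b_2 = 5; c_2 = 1.5; t_2 = 3.5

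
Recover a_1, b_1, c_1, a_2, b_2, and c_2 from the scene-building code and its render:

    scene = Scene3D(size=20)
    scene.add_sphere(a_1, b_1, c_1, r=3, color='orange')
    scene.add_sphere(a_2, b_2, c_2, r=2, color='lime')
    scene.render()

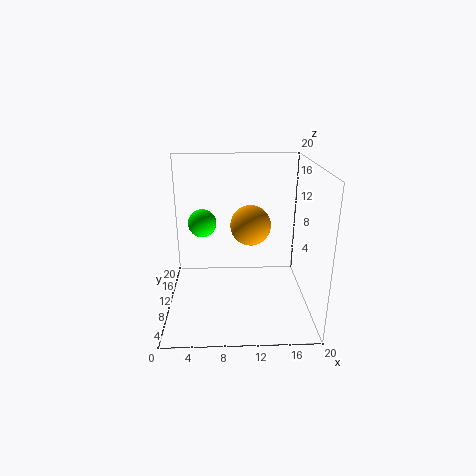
a_1 = 12, b_1 = 13.5, c_1 = 10.5, a_2 = 5, b_2 = 12, c_2 = 11.5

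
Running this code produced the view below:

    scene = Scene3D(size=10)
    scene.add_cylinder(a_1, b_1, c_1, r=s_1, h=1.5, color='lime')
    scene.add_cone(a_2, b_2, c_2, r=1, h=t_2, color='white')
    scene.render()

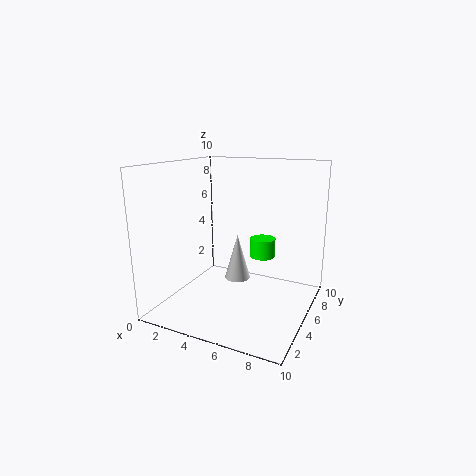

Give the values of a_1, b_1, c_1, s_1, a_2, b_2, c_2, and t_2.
a_1 = 5.5
b_1 = 8.5
c_1 = 2.5
s_1 = 1
a_2 = 4
b_2 = 7
c_2 = 1
t_2 = 3.5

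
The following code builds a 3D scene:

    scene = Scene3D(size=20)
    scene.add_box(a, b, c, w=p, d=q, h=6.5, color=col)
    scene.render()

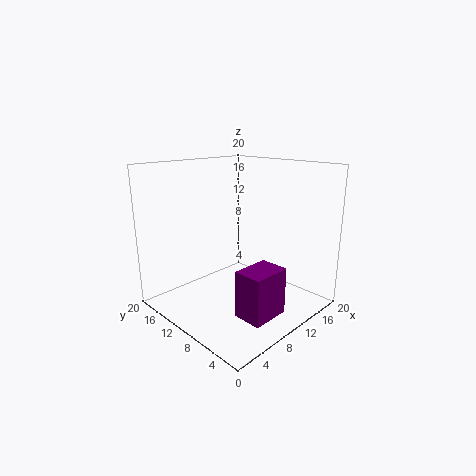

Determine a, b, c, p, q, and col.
a = 6.5; b = 3; c = 0.5; p = 5.5; q = 4; col = 'purple'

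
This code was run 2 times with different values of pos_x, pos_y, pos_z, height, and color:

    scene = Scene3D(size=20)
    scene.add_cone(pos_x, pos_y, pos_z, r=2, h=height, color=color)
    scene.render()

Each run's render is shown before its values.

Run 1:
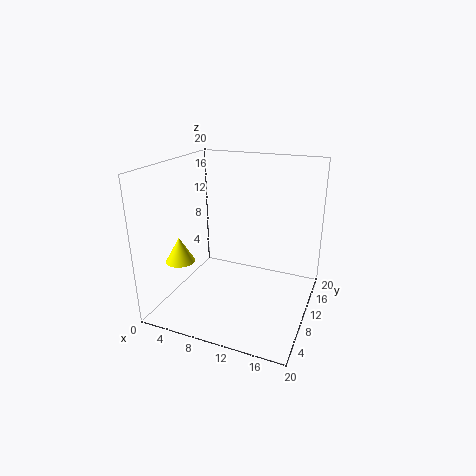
pos_x = 3; pos_y = 6; pos_z = 7; height = 3.5; color = 'yellow'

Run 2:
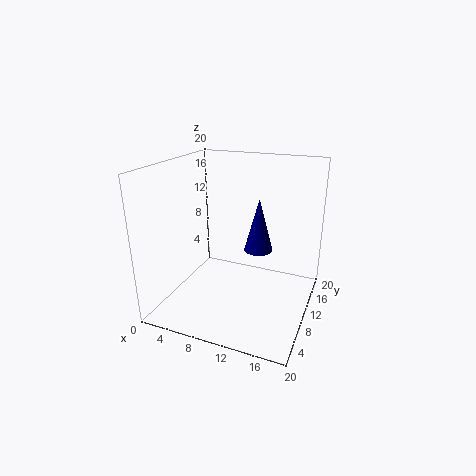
pos_x = 12.5; pos_y = 11.5; pos_z = 8; height = 7.5; color = 'navy'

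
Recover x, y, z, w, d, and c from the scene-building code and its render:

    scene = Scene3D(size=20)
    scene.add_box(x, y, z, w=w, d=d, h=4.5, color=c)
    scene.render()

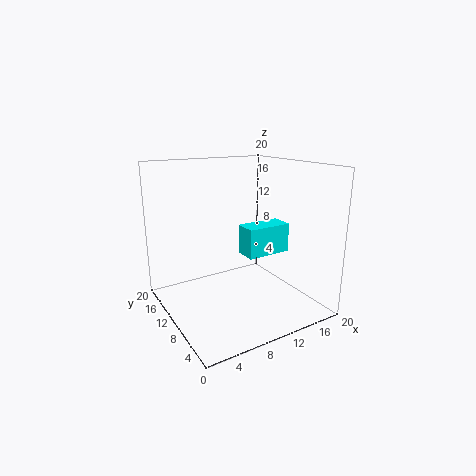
x = 12.5
y = 10.5
z = 6
w = 7
d = 3.5
c = 'cyan'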